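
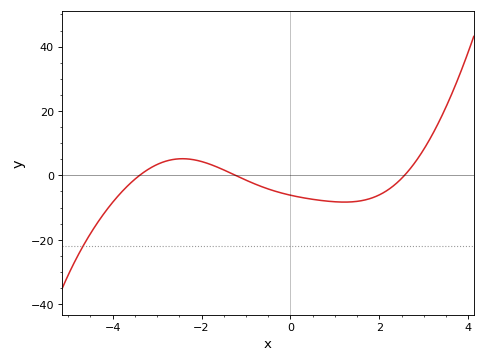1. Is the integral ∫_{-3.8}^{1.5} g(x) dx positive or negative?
negative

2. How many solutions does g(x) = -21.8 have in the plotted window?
1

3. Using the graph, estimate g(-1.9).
4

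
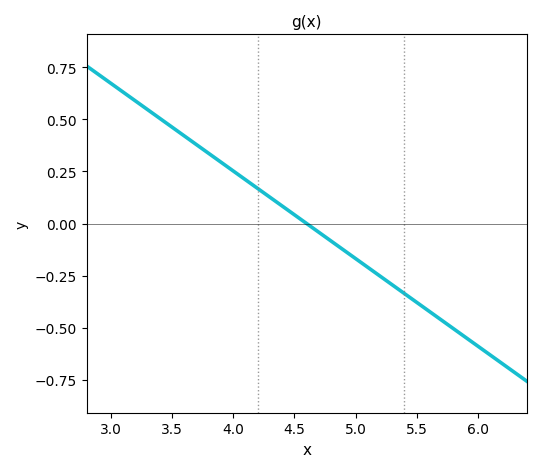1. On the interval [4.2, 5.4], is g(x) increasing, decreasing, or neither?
decreasing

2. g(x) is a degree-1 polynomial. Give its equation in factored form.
y = -0.42(x - 4.6)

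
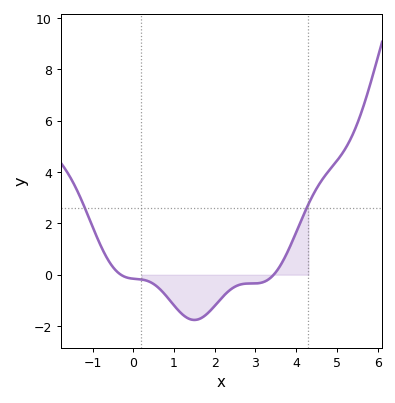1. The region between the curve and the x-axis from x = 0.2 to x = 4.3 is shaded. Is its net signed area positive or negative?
negative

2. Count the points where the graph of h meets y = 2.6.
2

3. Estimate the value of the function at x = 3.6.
0.332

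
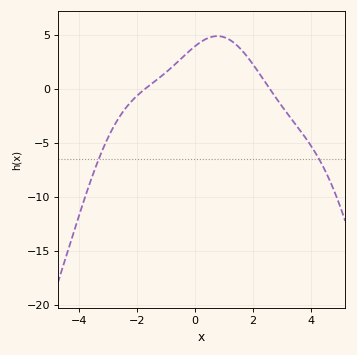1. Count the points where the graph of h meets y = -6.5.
2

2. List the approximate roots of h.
-1.8, 2.6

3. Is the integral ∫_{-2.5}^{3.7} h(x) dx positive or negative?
positive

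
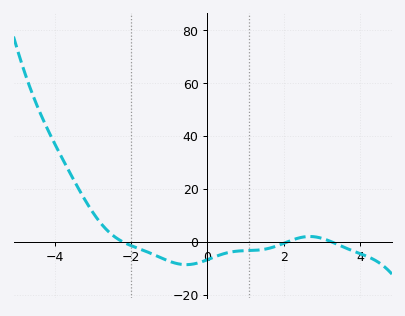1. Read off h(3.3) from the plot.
-0.348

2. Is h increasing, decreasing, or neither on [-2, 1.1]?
neither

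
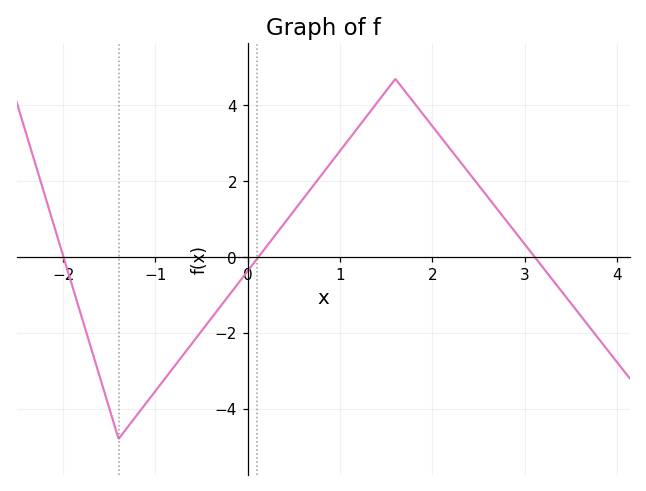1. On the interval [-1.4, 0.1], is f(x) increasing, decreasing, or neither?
increasing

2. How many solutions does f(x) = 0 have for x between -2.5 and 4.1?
3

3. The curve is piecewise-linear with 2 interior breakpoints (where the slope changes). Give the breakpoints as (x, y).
(-1.4, -4.8); (1.6, 4.7)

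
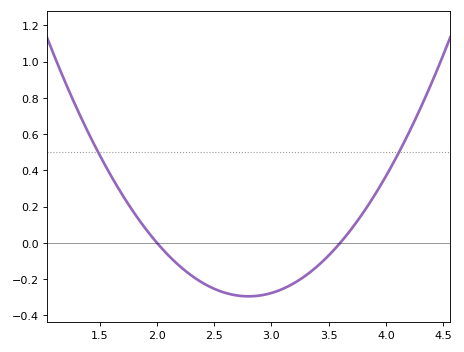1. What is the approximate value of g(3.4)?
-0.12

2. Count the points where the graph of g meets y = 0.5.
2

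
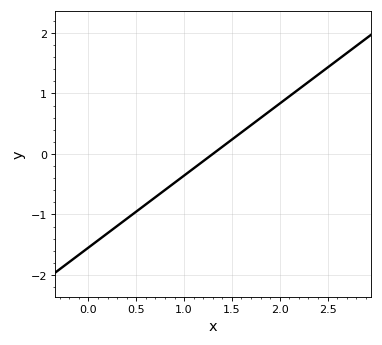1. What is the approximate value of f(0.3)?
-1.19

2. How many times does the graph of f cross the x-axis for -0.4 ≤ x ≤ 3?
1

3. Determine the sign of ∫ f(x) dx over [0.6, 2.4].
positive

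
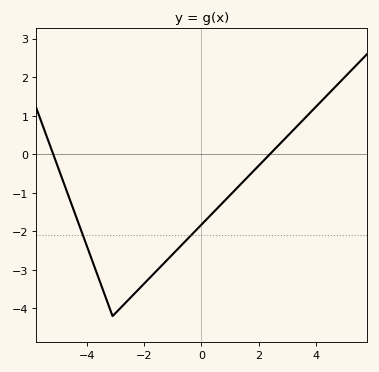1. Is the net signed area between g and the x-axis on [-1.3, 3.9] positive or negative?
negative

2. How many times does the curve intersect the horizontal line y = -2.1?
2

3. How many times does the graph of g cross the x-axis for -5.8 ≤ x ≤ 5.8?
2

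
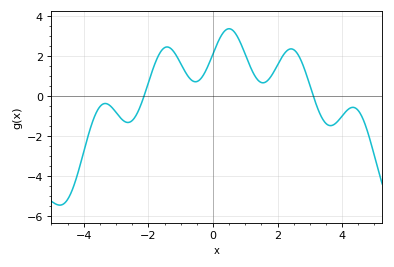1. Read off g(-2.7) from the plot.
-1.2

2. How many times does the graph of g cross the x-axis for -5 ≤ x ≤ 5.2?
2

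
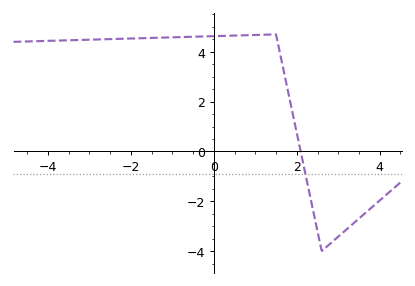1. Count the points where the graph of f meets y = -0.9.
1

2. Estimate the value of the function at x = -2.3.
4.52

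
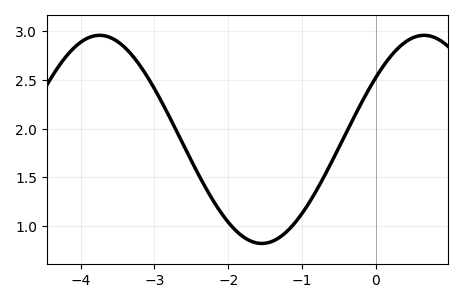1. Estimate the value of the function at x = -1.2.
0.948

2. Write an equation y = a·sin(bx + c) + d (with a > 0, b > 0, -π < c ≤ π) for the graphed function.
y = 1.07sin(1.43x + 0.64) + 1.89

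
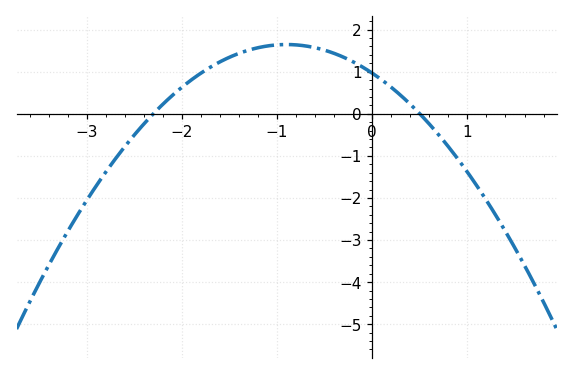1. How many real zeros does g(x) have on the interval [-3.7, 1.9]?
2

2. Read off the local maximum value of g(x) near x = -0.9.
1.65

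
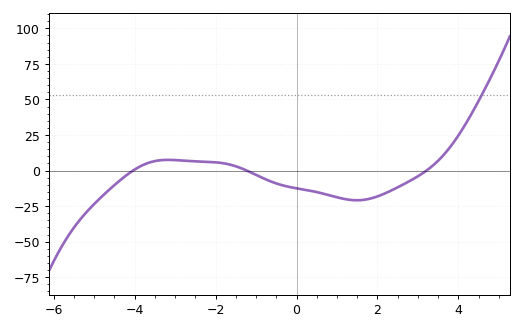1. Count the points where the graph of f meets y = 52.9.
1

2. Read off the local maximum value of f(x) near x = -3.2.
8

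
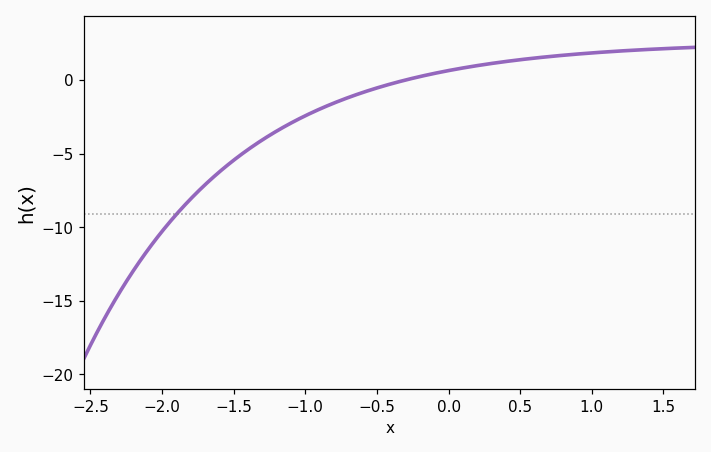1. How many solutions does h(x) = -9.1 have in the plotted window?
1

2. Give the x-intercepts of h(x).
-0.3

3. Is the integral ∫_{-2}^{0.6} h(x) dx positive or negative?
negative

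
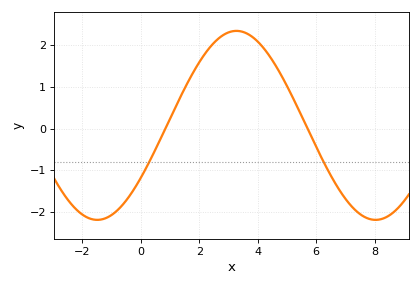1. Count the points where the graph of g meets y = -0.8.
2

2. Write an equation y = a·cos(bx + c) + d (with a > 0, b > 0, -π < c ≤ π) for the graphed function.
y = 2.27cos(0.66x - 2.16) + 0.08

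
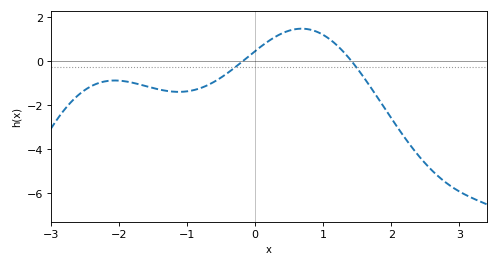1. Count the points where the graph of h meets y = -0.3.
2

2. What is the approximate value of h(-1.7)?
-1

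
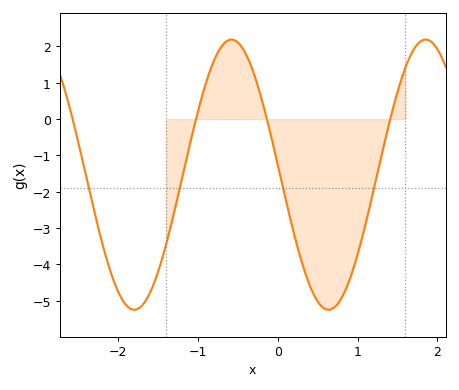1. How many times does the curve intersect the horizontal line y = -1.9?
4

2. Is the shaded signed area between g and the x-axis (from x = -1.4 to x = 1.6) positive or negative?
negative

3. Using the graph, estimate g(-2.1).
-4.19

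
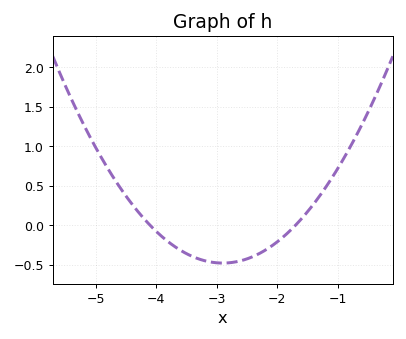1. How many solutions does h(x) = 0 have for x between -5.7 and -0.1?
2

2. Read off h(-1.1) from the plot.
0.6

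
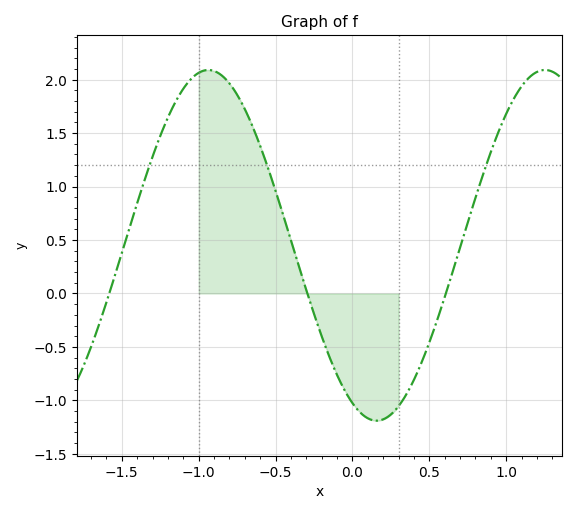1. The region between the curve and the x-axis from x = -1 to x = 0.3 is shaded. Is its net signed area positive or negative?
positive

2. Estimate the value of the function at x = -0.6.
1.38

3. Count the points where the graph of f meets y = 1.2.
3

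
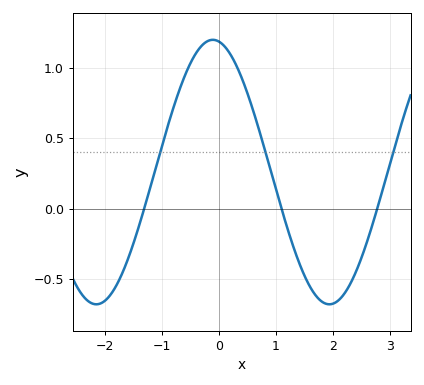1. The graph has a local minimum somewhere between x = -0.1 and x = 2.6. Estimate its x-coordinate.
1.93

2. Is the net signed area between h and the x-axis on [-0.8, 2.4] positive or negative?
positive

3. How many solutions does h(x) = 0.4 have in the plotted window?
3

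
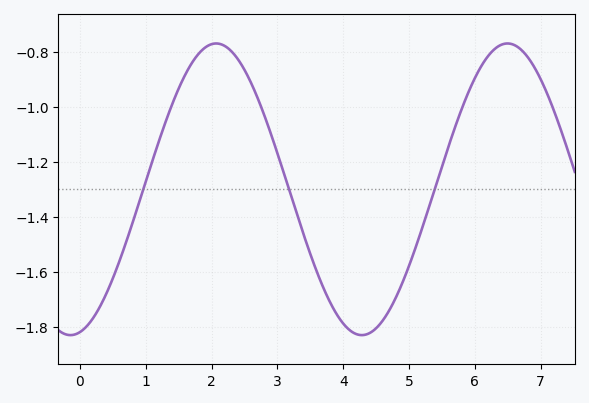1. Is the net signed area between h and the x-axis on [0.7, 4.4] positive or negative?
negative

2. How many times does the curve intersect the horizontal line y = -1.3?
3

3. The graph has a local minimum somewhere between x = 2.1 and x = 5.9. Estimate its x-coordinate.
4.2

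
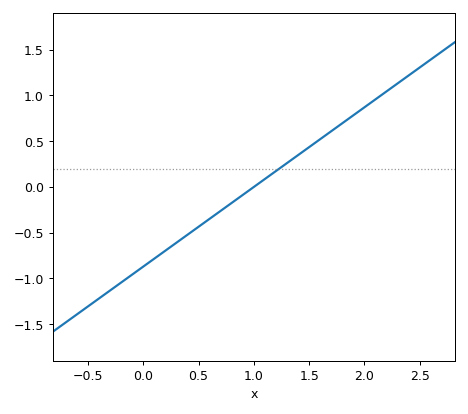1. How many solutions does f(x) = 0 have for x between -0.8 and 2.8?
1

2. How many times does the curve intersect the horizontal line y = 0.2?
1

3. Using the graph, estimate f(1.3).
0.25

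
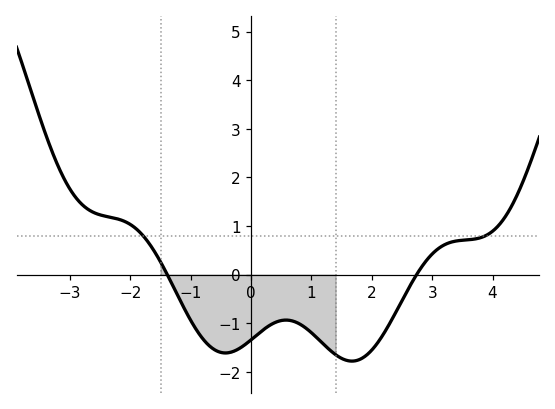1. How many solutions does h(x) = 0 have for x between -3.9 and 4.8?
2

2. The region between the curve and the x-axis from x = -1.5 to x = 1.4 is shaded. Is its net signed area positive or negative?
negative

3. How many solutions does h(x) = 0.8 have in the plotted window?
2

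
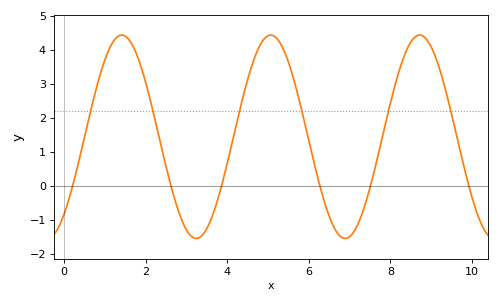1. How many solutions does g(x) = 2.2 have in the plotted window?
6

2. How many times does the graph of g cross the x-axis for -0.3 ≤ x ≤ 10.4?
6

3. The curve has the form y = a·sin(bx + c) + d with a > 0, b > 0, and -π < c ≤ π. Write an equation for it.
y = 2.99sin(1.72x - 0.86) + 1.44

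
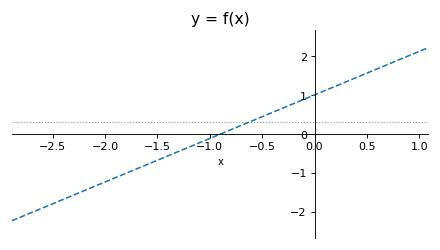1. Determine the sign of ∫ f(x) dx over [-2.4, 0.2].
negative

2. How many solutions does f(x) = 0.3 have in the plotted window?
1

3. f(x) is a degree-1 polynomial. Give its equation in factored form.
y = 1.12(x + 0.9)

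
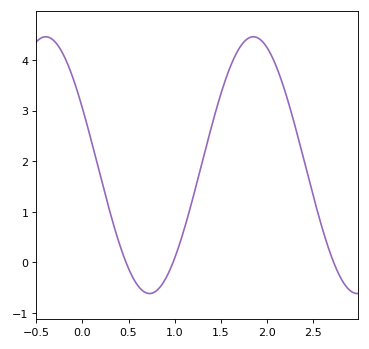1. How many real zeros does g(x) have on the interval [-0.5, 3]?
3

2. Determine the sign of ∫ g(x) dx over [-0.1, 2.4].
positive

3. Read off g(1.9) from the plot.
4.4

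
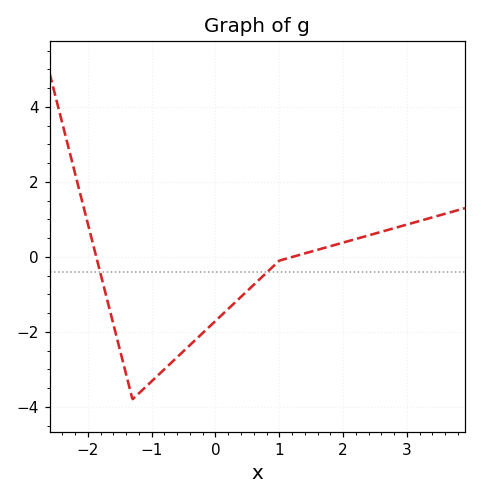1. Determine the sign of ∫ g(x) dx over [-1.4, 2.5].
negative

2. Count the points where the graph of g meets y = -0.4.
2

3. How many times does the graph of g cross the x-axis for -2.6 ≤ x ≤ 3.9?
2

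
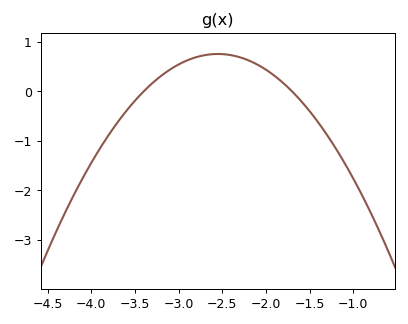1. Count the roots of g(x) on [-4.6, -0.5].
2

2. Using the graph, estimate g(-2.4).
0.7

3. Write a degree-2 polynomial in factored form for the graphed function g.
y = -1.05(x + 3.4)(x + 1.7)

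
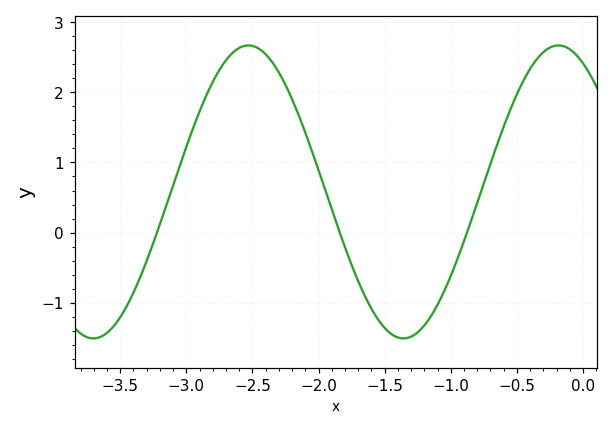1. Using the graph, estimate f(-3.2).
0.118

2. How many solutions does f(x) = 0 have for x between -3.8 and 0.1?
3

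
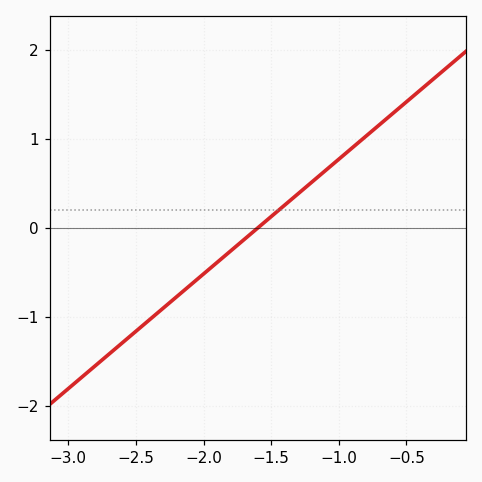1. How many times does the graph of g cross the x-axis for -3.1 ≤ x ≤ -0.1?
1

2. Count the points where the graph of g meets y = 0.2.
1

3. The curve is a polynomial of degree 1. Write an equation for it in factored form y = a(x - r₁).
y = 1.29(x + 1.6)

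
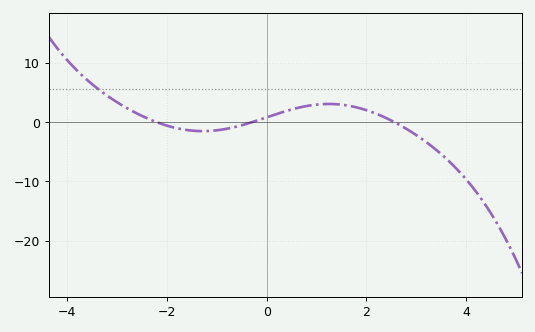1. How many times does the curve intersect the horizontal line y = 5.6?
1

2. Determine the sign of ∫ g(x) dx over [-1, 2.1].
positive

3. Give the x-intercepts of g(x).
-2.2, -0.2, 2.6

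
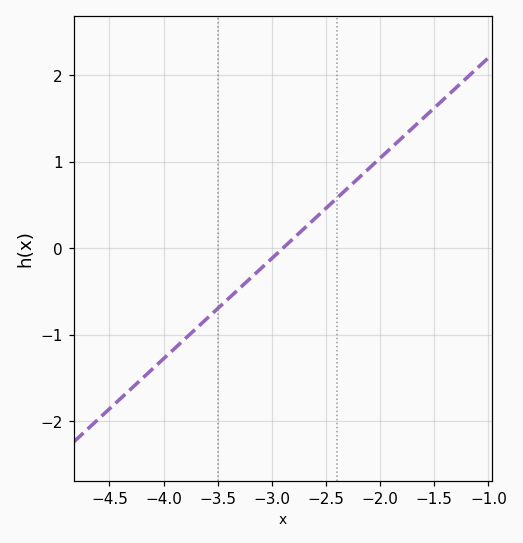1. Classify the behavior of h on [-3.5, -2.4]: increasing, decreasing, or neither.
increasing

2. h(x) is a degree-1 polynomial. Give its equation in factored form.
y = 1.16(x + 2.9)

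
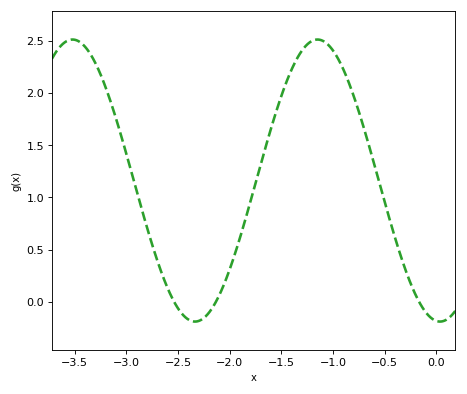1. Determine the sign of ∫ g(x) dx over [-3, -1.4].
positive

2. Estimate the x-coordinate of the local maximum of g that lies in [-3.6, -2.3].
-3.5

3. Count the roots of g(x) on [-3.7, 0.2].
3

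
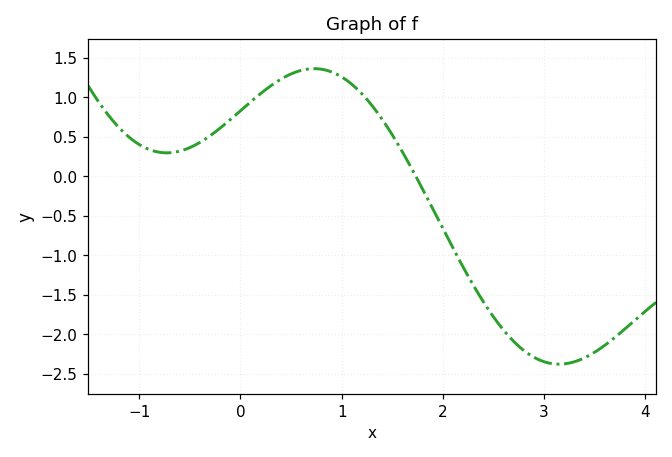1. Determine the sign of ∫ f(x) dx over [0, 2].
positive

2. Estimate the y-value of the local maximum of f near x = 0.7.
1.35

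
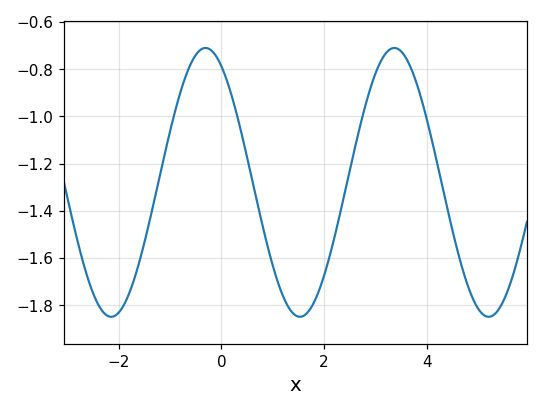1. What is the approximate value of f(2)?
-1.68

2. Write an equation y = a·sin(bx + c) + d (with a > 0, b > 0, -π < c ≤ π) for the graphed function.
y = 0.57sin(1.7x + 2.1) - 1.28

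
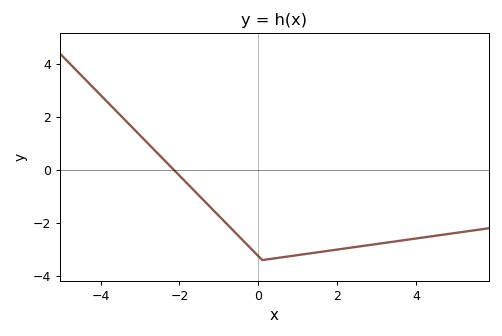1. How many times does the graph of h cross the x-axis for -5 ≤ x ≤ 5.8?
1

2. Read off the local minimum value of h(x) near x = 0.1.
-3.4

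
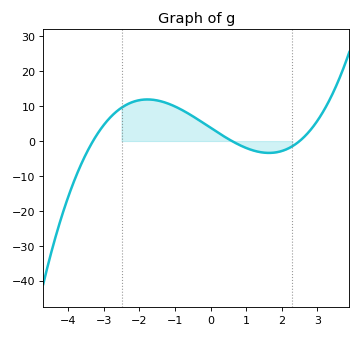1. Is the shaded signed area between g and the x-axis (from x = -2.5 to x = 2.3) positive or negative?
positive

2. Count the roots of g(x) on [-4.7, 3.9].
3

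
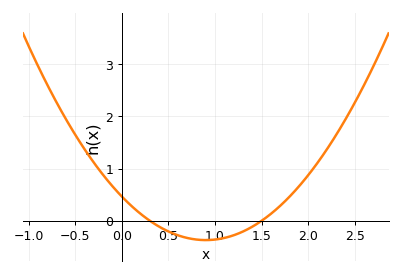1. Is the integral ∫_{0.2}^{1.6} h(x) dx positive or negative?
negative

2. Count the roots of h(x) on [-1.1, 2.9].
2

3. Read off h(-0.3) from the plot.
1.1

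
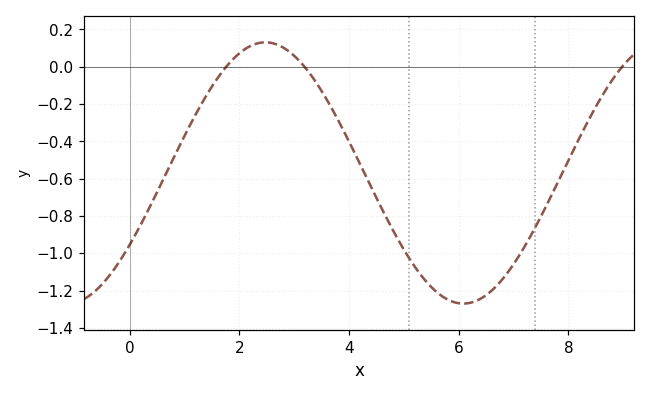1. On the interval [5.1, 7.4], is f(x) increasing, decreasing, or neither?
neither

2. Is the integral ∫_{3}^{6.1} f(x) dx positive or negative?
negative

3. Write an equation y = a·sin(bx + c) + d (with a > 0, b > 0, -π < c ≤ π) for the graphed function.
y = 0.7sin(0.87x - 0.582) - 0.57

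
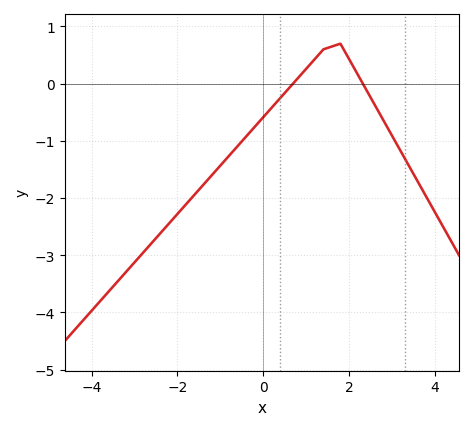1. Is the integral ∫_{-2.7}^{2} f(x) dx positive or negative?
negative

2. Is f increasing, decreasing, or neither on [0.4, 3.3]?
neither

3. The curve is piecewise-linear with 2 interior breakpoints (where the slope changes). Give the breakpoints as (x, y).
(1.4, 0.6); (1.8, 0.7)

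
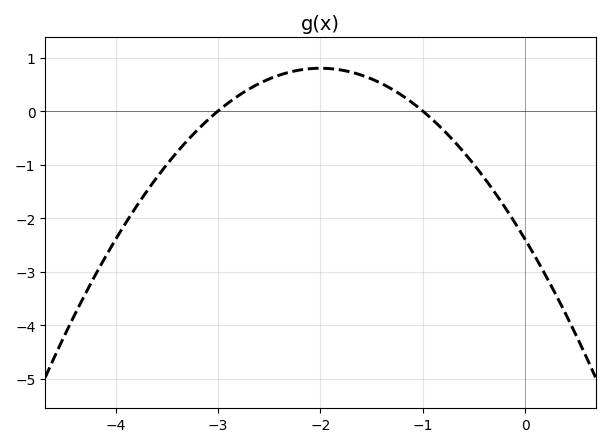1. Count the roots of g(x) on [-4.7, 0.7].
2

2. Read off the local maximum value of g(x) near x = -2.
0.8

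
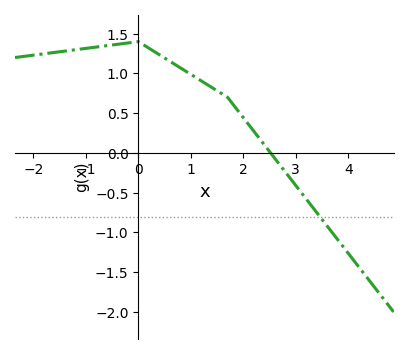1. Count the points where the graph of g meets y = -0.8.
1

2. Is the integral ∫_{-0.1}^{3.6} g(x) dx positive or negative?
positive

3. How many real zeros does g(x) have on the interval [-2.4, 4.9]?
1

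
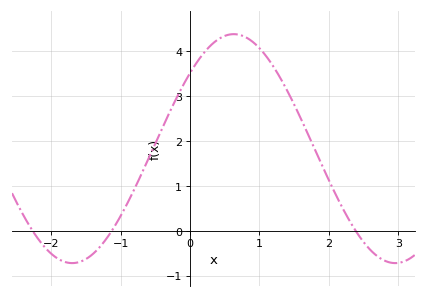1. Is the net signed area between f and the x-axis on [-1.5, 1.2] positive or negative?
positive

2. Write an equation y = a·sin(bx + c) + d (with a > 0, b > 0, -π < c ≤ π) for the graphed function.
y = 2.55sin(1.35x + 0.72) + 1.83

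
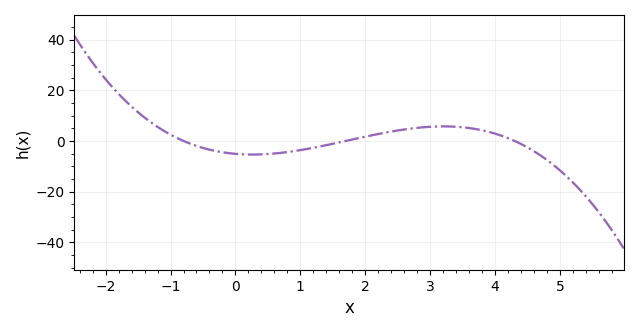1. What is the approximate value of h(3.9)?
3.6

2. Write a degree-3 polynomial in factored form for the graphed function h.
y = -0.87(x + 0.8)(x - 1.7)(x - 4.3)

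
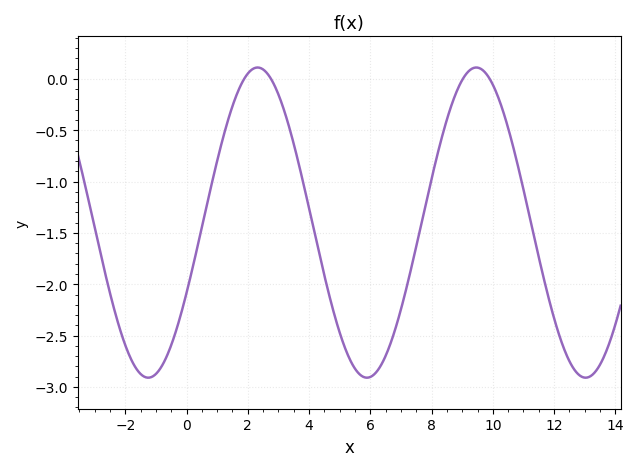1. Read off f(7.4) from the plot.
-1.76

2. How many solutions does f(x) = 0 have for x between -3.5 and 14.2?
4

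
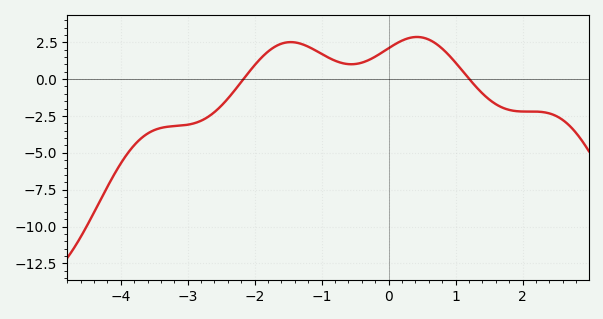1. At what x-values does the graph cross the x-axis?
-2.2, 1.2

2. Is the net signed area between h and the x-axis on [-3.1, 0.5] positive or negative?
positive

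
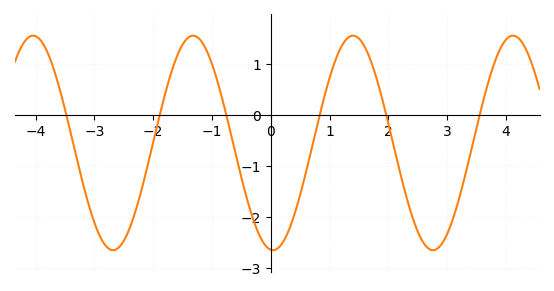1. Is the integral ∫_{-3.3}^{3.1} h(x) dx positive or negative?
negative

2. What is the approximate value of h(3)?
-2.34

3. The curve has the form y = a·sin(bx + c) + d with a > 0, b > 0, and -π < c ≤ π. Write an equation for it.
y = 2.11sin(2.31x - 1.66) - 0.55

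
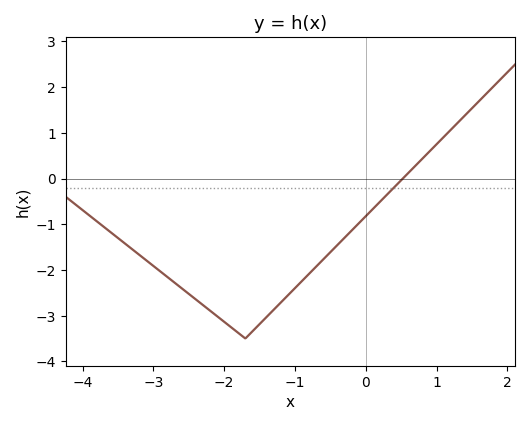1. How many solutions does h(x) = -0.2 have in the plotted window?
1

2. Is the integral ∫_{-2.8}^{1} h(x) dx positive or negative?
negative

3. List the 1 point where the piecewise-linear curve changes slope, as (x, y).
(-1.7, -3.5)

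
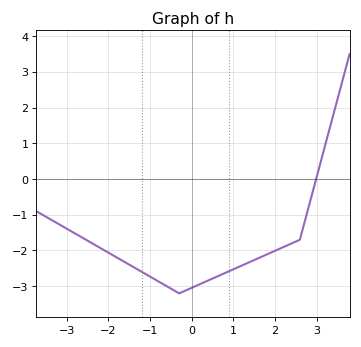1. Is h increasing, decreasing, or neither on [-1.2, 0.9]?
neither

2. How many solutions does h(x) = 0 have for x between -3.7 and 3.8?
1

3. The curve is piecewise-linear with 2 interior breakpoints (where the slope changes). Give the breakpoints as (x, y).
(-0.3, -3.2); (2.6, -1.7)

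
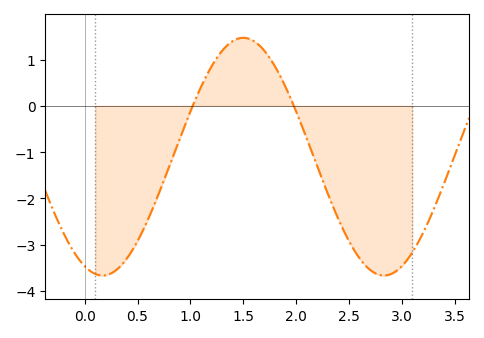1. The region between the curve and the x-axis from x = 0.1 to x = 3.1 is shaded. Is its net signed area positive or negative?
negative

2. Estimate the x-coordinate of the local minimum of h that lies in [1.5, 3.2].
2.83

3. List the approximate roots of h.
1.02, 1.98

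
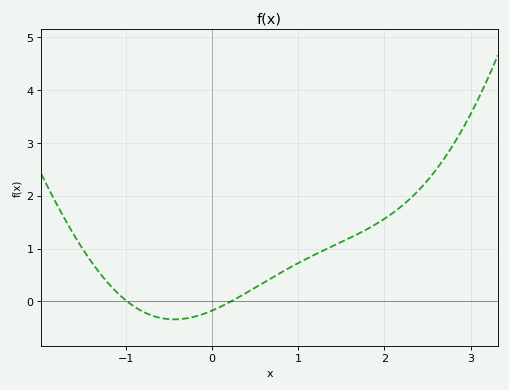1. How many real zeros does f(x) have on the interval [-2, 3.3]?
2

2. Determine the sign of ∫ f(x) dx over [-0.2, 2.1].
positive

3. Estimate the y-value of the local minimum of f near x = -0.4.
-0.34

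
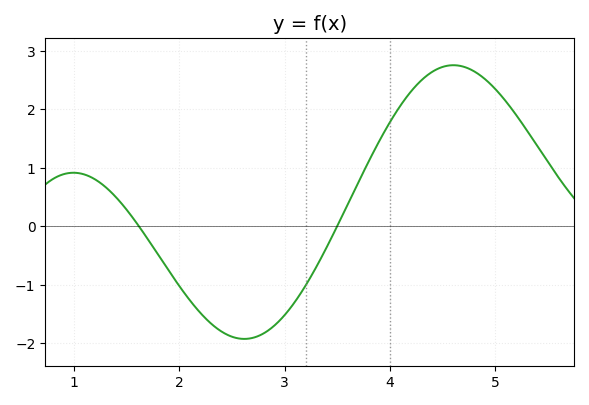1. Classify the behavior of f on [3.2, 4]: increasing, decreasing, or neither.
increasing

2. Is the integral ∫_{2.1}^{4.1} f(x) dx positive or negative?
negative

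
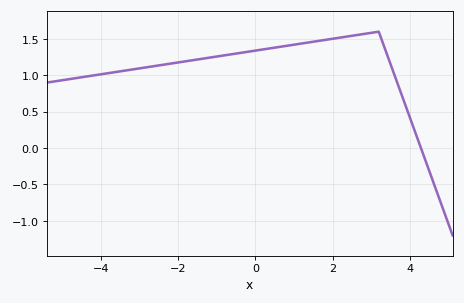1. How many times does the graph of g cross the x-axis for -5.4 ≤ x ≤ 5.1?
1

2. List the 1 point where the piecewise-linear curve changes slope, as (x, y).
(3.2, 1.6)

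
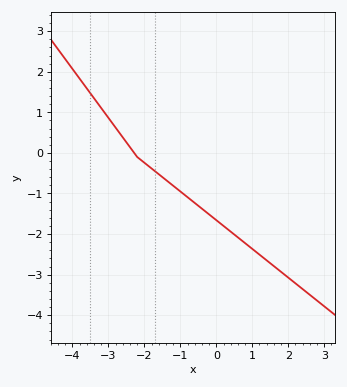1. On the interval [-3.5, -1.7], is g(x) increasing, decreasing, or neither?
decreasing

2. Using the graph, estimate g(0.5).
-2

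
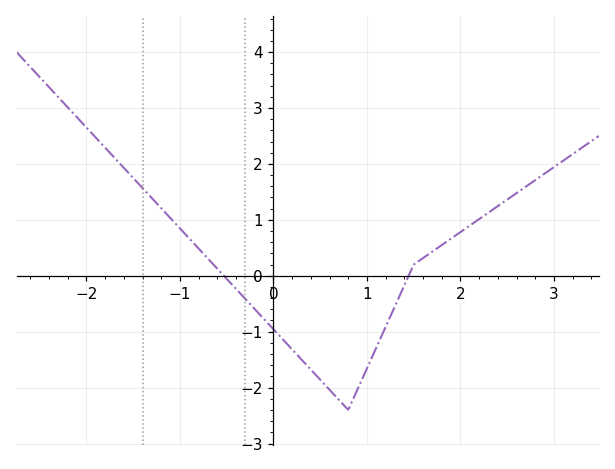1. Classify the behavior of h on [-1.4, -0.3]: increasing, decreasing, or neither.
decreasing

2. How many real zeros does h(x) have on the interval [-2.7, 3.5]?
2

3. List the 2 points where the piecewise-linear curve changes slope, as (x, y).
(0.8, -2.4); (1.5, 0.2)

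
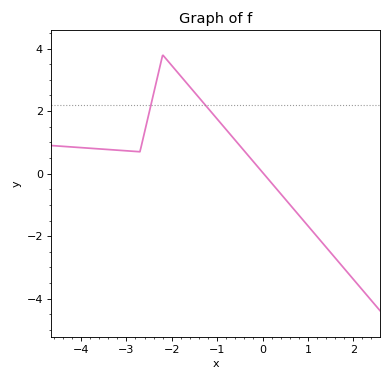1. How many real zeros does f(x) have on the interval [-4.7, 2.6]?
1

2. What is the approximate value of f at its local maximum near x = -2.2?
3.8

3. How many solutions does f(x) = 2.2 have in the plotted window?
2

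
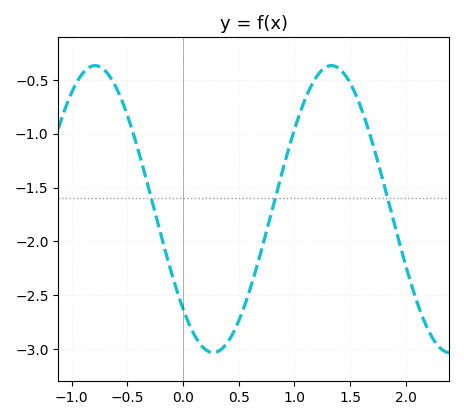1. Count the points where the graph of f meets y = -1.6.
3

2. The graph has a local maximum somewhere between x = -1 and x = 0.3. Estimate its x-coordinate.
-0.791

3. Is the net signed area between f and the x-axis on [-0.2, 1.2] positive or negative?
negative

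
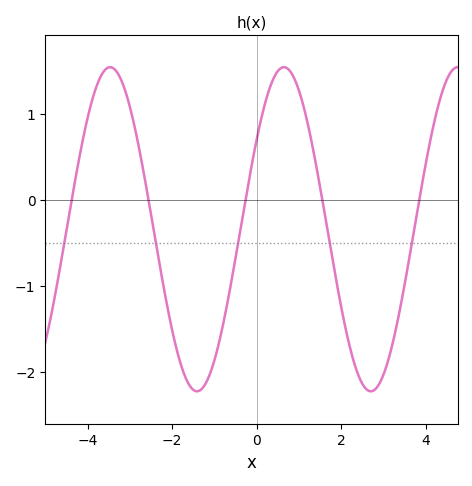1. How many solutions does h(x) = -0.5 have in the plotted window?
5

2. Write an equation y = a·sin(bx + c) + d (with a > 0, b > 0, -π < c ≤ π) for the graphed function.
y = 1.89sin(1.53x + 0.592) - 0.34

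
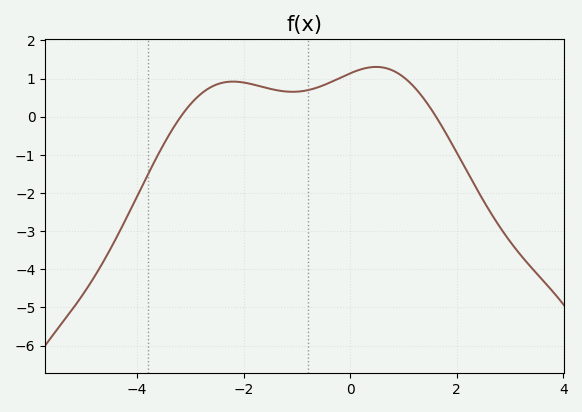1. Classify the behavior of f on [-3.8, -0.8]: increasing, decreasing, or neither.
neither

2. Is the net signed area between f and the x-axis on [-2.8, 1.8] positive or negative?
positive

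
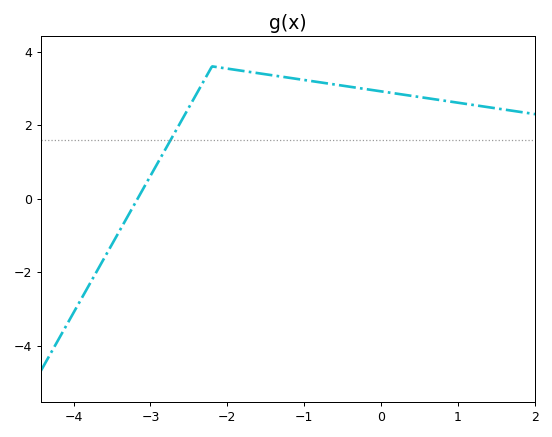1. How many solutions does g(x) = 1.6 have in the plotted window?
1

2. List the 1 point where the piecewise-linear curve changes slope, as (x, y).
(-2.2, 3.6)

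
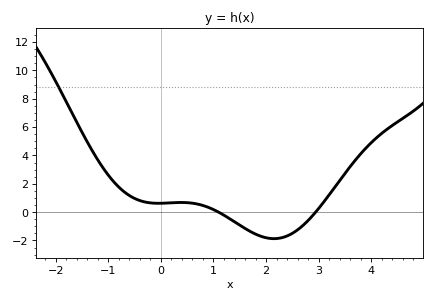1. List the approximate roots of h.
1.1, 2.9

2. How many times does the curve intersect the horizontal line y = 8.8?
1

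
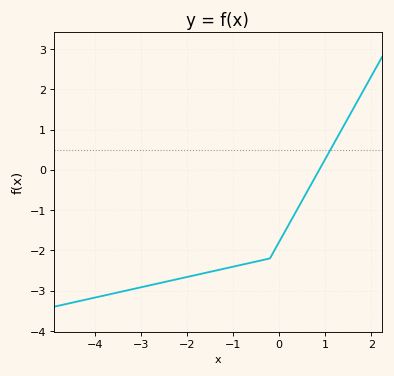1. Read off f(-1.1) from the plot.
-2.43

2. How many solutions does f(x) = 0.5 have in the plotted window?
1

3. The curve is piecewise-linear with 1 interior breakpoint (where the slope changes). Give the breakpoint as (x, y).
(-0.2, -2.2)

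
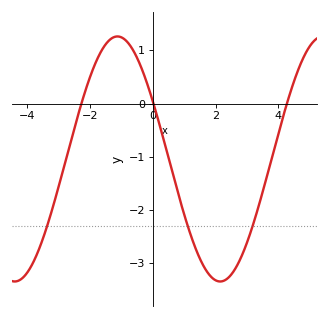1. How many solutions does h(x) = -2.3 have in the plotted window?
3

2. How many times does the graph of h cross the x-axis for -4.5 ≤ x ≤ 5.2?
3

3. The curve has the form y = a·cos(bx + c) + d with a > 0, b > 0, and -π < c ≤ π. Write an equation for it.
y = 2.3cos(0.96x + 1.1) - 1.04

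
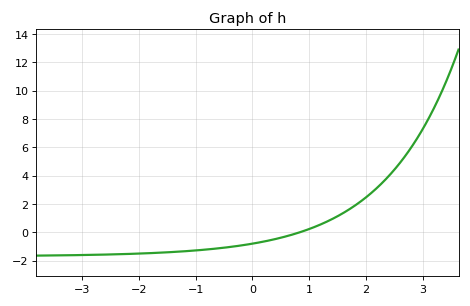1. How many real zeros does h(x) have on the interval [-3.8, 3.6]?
1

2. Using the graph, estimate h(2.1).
2.79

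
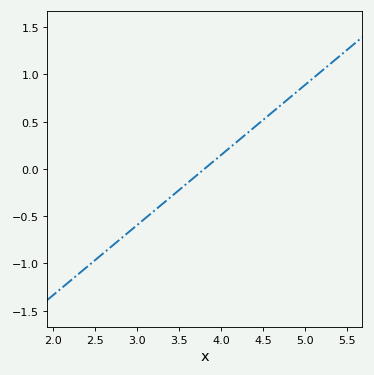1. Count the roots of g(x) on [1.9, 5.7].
1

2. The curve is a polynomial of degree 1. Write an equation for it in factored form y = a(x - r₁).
y = 0.74(x - 3.8)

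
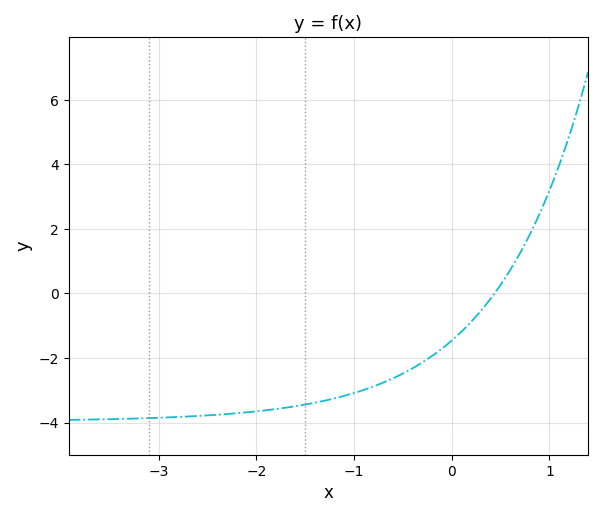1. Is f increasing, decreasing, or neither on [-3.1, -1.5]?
increasing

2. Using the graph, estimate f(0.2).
-0.876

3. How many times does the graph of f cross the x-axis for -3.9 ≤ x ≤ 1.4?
1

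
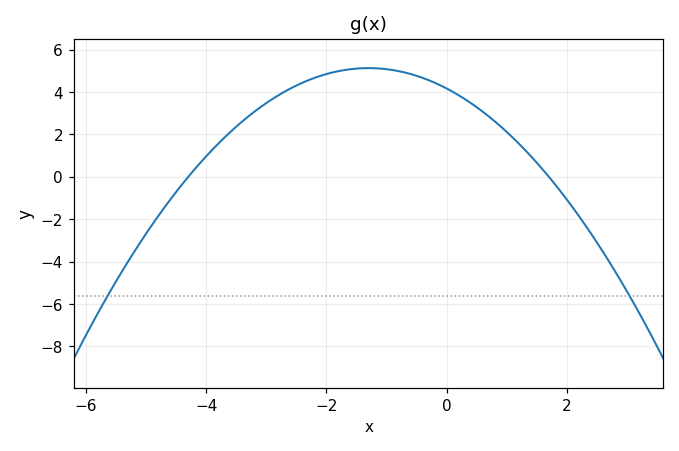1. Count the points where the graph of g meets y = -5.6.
2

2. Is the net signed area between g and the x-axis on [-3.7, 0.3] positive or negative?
positive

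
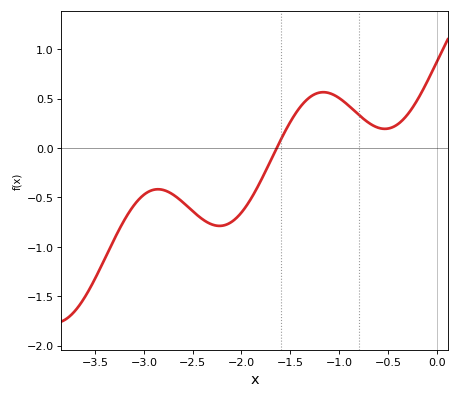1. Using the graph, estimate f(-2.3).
-0.775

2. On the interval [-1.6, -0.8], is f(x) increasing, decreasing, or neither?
neither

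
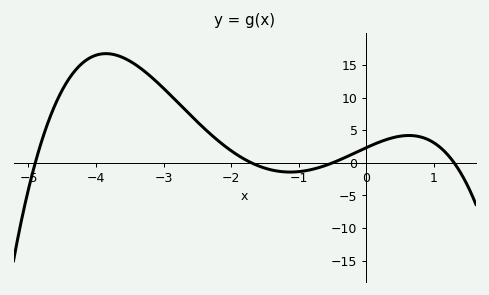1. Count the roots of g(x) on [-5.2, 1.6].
4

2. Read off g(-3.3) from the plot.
14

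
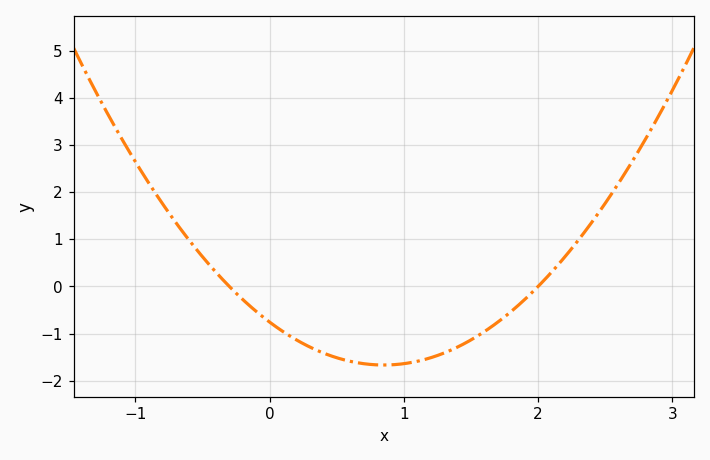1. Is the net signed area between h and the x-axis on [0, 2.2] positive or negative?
negative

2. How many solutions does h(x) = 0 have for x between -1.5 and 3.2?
2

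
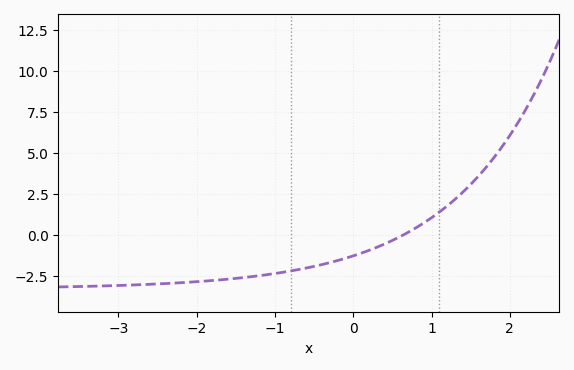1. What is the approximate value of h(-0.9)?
-2.26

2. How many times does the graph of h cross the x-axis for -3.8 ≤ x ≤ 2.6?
1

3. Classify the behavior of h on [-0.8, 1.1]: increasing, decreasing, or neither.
increasing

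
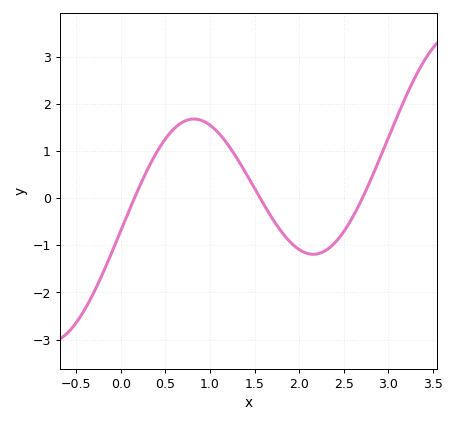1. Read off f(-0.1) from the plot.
-1.15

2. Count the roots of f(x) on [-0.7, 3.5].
3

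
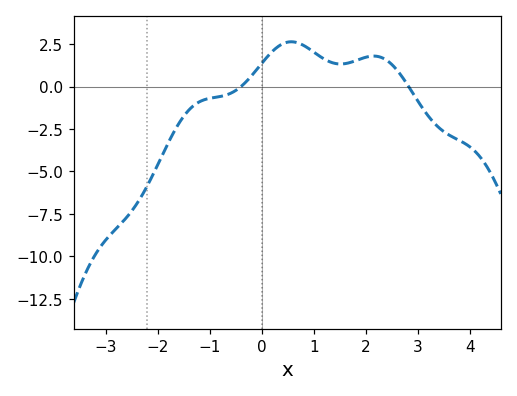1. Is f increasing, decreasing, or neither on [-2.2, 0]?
increasing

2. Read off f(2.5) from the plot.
1.4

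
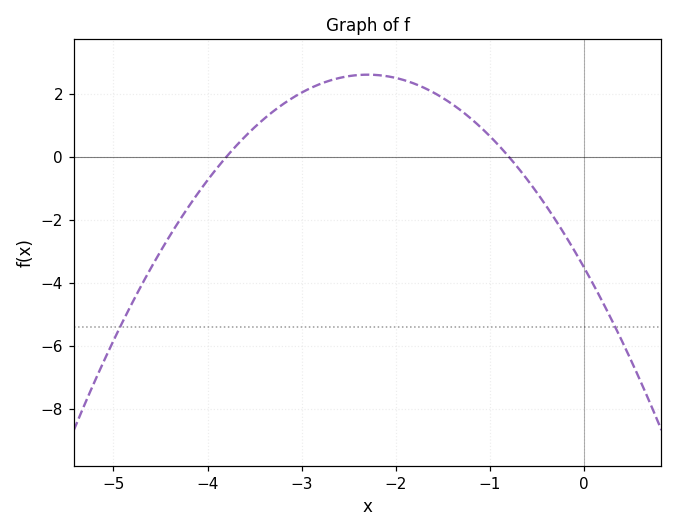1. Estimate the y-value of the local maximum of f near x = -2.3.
2.6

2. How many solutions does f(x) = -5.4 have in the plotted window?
2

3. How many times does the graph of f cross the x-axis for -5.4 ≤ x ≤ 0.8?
2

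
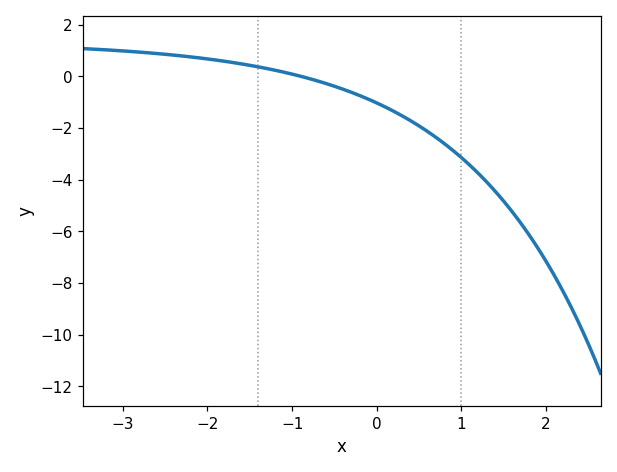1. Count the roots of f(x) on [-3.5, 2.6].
1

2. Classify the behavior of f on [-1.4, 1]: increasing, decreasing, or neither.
decreasing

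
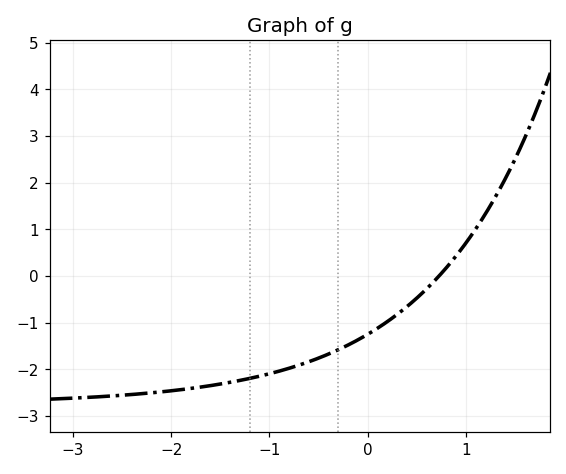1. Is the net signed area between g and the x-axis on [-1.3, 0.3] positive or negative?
negative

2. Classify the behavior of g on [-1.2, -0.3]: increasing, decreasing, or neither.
increasing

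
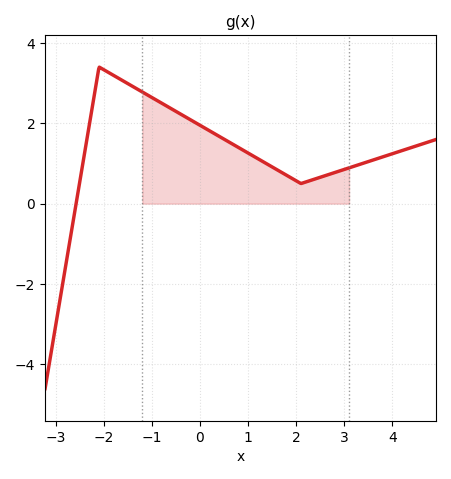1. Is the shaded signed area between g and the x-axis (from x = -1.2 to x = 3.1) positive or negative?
positive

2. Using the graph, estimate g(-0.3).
2.16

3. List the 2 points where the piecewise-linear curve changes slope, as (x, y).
(-2.1, 3.4); (2.1, 0.5)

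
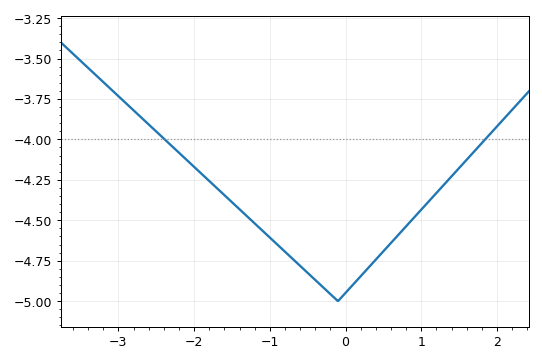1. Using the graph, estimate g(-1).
-4.61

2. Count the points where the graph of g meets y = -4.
2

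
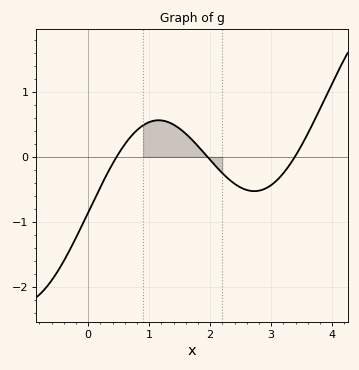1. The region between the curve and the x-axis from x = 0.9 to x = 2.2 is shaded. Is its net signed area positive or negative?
positive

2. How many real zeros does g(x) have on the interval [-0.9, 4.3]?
3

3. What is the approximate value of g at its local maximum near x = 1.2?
0.563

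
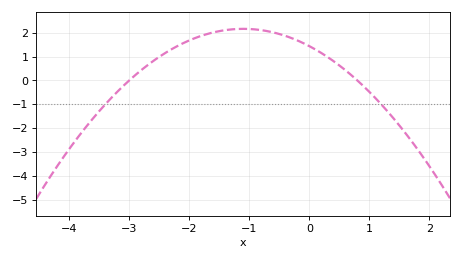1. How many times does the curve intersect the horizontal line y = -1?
2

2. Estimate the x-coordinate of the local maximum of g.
-1.1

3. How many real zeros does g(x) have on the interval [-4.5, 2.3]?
2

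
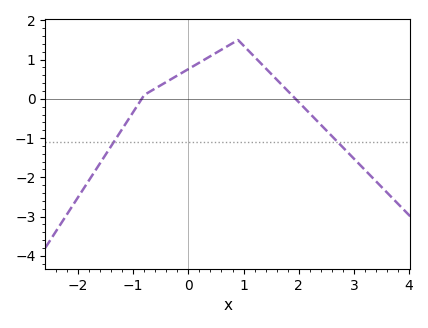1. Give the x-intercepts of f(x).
-0.846, 1.94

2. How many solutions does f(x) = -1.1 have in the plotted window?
2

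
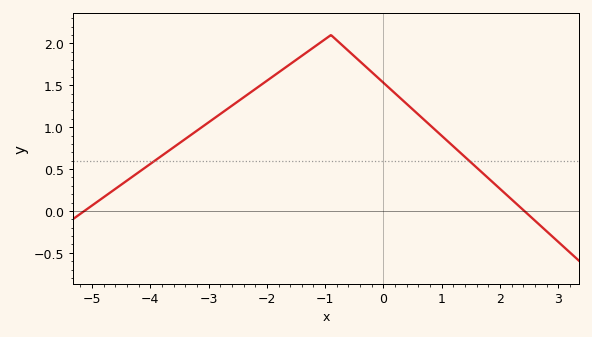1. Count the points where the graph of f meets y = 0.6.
2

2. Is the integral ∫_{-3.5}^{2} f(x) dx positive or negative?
positive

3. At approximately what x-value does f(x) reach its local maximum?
-0.901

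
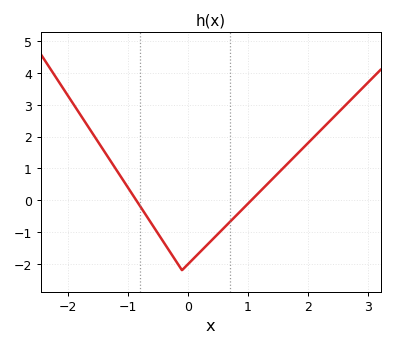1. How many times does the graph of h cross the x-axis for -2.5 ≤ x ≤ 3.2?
2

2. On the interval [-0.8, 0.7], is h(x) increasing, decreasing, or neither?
neither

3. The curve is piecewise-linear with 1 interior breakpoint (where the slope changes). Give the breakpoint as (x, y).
(-0.1, -2.2)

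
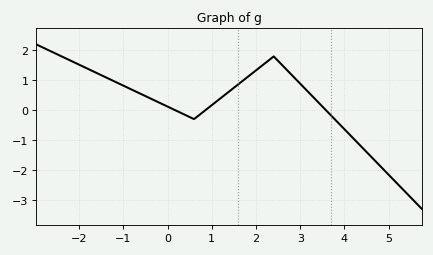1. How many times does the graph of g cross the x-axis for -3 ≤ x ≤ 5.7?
3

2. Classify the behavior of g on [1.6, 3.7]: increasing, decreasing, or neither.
neither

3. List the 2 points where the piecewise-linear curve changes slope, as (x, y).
(0.6, -0.3); (2.4, 1.8)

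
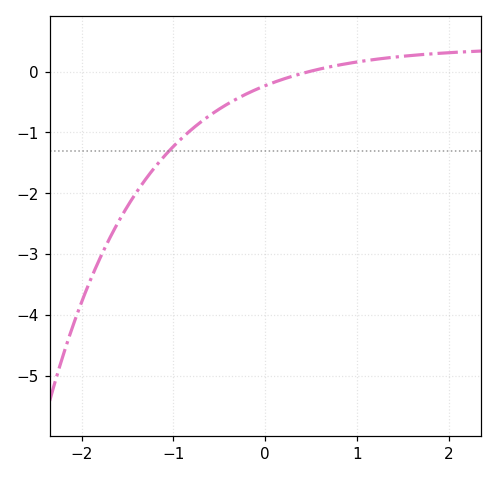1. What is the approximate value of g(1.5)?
0.3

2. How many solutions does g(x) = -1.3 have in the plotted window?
1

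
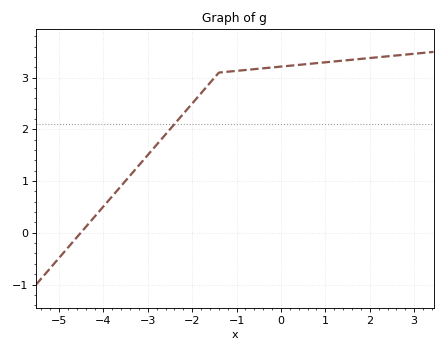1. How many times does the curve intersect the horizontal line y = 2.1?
1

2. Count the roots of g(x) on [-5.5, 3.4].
1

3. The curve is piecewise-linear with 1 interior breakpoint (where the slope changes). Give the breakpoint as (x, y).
(-1.4, 3.1)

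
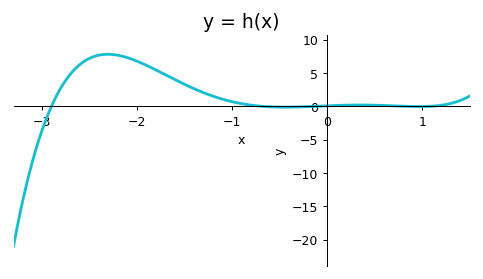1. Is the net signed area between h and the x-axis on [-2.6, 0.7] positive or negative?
positive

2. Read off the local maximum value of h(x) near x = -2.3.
7.79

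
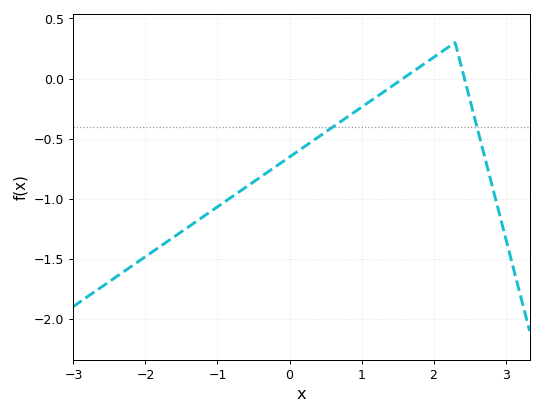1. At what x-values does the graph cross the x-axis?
1.6, 2.4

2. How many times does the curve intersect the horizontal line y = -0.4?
2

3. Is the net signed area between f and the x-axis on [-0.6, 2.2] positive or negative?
negative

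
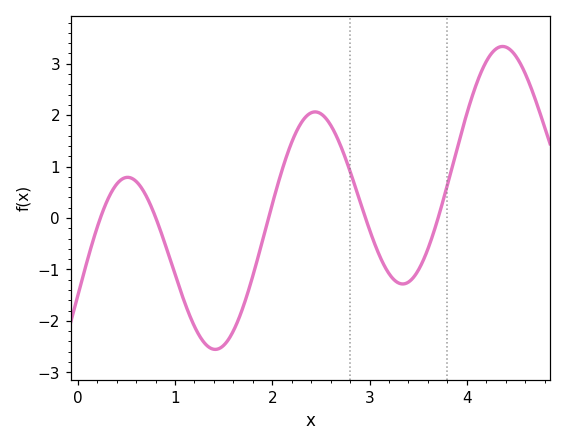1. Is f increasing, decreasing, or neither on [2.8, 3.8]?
neither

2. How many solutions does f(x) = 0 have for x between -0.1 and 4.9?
5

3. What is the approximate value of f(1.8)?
-1.13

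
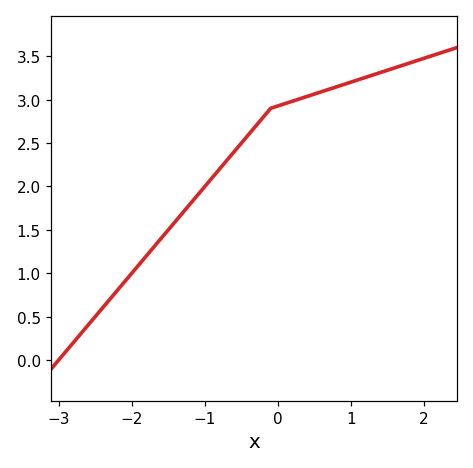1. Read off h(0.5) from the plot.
3.05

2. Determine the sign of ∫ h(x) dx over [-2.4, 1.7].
positive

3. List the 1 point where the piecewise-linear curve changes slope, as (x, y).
(-0.1, 2.9)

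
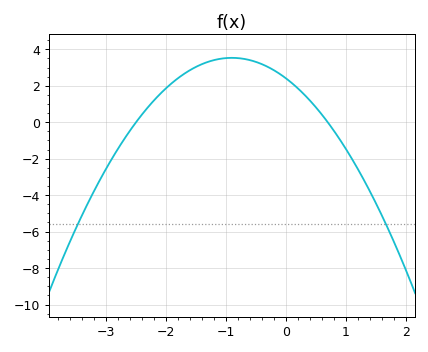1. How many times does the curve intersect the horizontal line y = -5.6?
2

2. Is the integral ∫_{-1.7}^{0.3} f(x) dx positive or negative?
positive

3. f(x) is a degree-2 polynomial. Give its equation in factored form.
y = -1.38(x + 2.5)(x - 0.7)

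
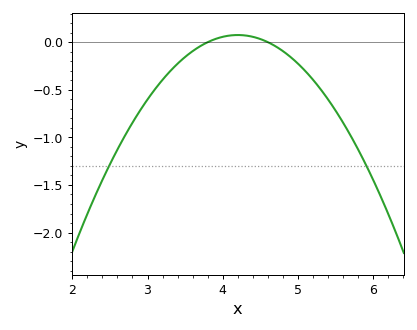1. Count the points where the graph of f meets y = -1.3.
2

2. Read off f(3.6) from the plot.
-0.094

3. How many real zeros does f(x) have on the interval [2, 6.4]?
2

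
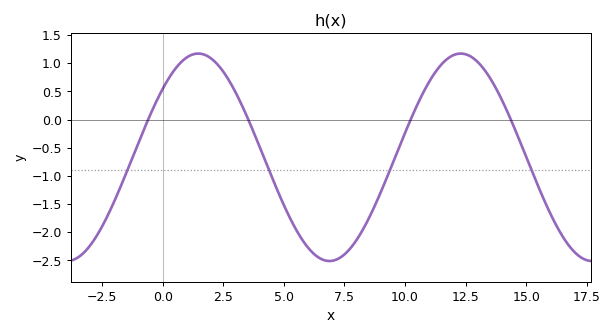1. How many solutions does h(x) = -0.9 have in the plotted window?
4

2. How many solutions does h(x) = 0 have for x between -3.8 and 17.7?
4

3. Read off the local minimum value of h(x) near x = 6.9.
-2.51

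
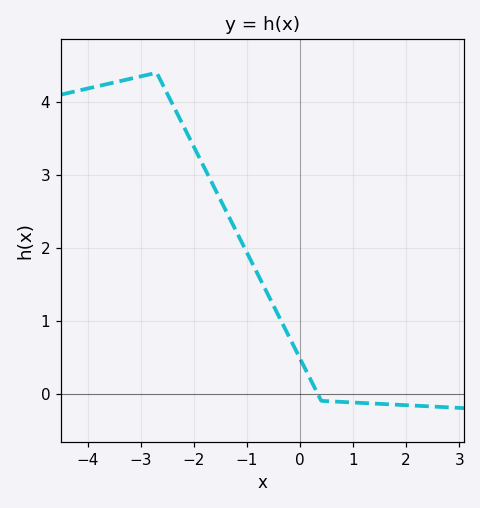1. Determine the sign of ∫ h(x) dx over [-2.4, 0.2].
positive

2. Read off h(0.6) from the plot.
-0.107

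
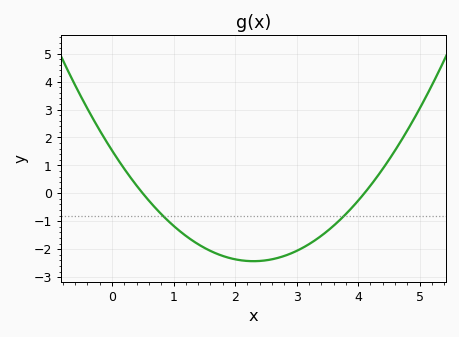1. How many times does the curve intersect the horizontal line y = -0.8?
2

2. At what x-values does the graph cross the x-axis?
0.5, 4.1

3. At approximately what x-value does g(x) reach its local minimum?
2.3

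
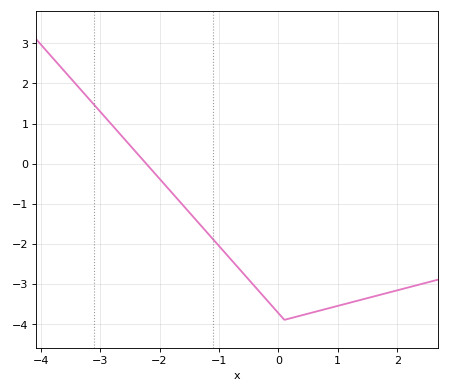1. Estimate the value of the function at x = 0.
-3.73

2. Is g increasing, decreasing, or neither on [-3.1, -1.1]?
decreasing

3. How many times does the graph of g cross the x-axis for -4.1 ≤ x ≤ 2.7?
1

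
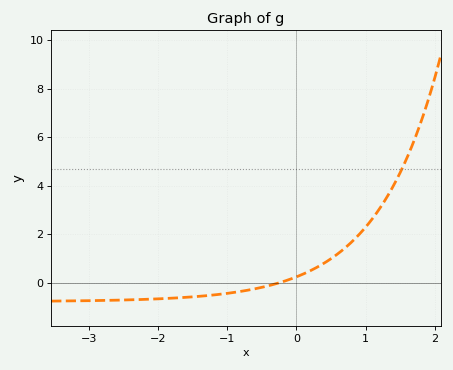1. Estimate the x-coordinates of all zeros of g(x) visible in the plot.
-0.2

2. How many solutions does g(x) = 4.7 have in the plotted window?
1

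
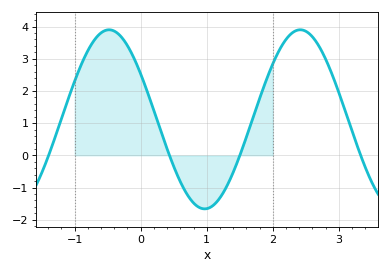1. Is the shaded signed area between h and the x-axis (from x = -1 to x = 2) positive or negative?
positive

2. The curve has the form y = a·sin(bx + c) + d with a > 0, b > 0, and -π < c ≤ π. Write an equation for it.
y = 2.78sin(2.2x + 2.6) + 1.12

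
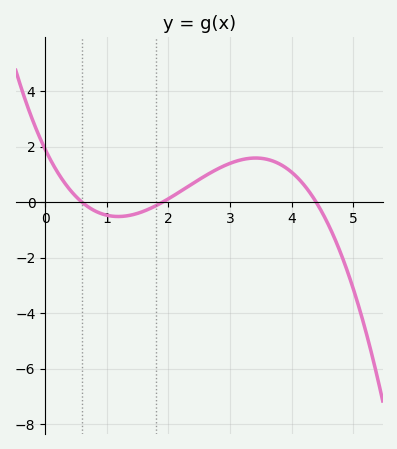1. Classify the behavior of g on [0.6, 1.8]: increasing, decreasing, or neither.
neither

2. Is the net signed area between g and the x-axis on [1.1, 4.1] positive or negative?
positive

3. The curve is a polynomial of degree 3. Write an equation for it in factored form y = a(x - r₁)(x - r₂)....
y = -0.38(x - 0.6)(x - 1.9)(x - 4.4)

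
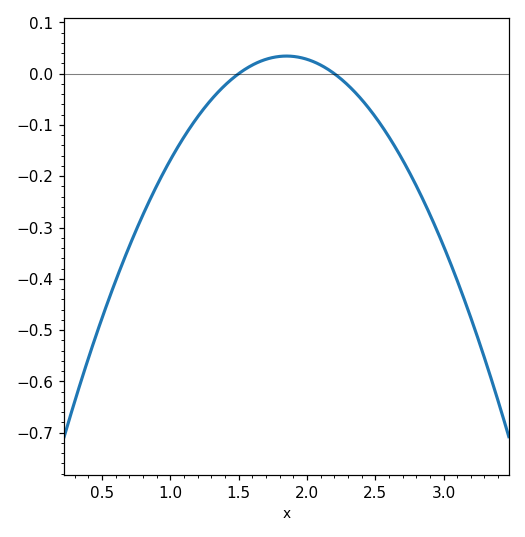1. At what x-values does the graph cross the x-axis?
1.5, 2.2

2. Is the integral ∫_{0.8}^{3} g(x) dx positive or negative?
negative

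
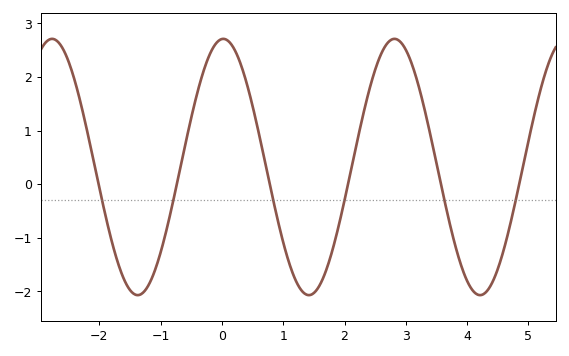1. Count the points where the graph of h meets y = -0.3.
6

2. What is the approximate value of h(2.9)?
2.7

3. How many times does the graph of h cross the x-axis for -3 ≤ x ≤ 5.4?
6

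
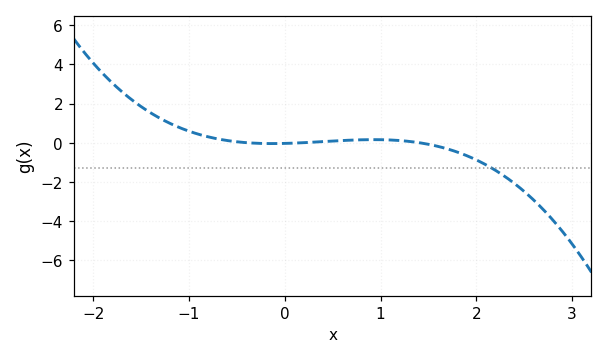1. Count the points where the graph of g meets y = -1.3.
1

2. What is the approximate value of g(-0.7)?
0.193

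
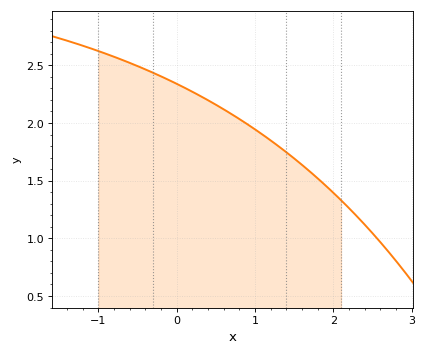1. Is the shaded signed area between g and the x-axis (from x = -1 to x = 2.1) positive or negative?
positive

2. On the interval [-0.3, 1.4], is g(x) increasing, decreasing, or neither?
decreasing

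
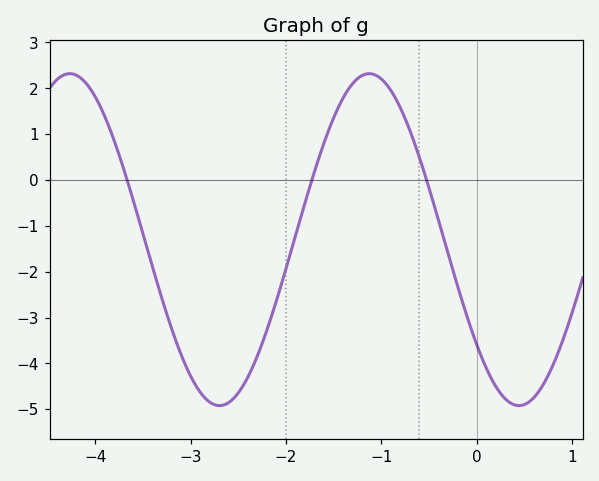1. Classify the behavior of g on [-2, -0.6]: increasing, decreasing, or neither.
neither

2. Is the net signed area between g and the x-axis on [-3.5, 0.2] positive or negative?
negative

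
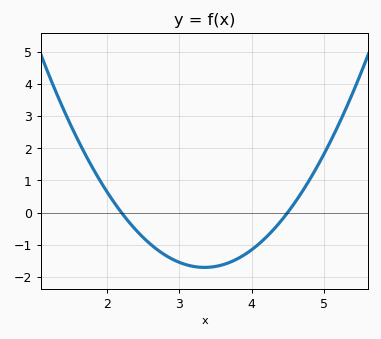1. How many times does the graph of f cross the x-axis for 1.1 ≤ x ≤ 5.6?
2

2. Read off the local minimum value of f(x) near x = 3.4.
-1.71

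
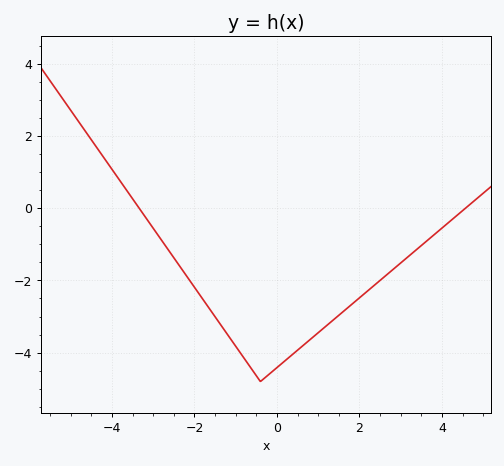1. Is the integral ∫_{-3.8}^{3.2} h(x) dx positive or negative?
negative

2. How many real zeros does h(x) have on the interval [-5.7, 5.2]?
2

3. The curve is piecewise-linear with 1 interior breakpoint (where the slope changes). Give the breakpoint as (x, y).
(-0.4, -4.8)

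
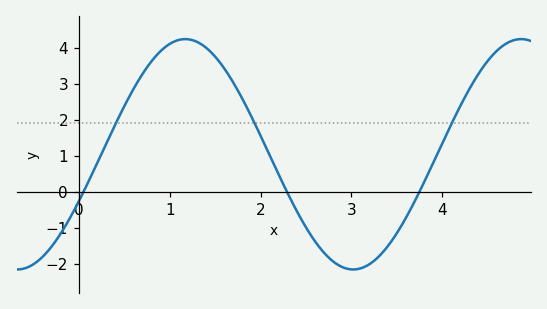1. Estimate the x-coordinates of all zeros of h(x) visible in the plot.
0.1, 2.3, 3.7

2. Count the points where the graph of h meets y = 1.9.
3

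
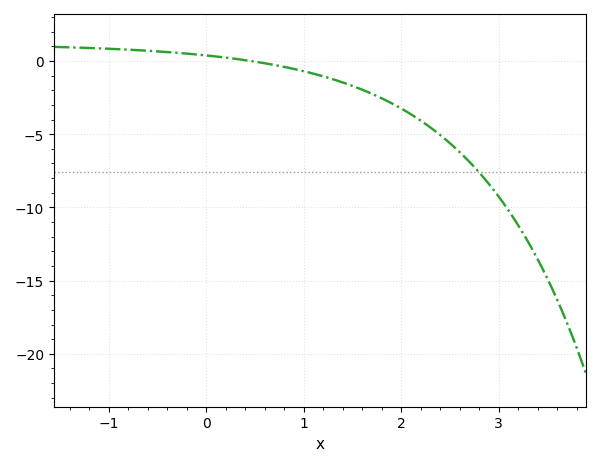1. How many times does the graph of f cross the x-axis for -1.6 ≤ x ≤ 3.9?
1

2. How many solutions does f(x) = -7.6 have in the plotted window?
1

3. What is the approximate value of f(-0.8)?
0.773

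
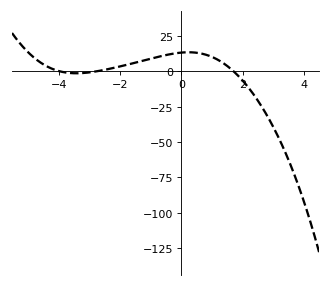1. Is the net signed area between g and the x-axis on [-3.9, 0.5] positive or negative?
positive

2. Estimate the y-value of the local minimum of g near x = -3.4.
-2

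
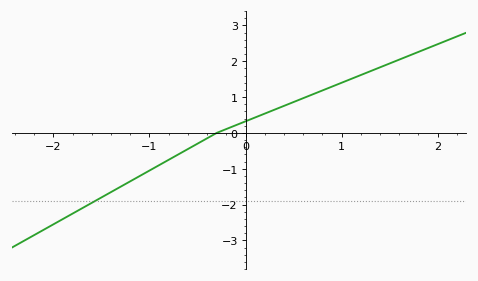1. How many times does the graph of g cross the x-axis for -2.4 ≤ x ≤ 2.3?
1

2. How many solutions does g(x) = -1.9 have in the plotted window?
1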